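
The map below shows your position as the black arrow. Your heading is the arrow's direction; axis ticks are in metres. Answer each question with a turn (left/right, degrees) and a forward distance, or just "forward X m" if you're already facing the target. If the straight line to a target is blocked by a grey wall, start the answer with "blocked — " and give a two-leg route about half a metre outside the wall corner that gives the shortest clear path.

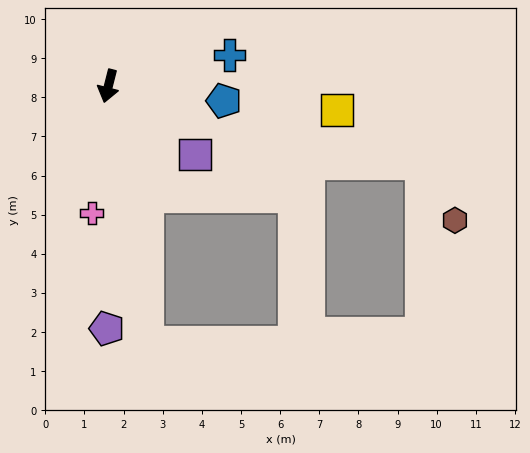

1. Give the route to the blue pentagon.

turn left 97°, forward 3.0 m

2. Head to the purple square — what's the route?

turn left 66°, forward 2.8 m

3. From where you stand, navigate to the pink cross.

turn left 7°, forward 3.3 m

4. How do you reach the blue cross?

turn left 119°, forward 3.2 m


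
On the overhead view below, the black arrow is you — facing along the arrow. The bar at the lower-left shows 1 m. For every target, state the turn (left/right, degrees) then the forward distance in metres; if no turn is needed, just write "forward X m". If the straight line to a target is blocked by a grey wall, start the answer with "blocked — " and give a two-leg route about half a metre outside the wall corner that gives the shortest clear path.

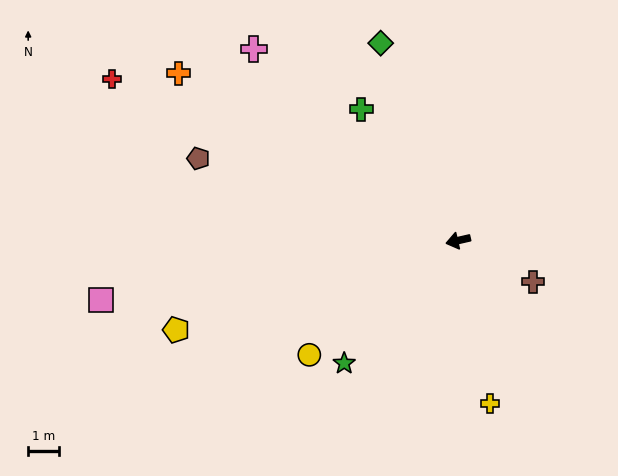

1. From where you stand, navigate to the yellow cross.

turn left 88°, forward 5.4 m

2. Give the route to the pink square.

turn right 4°, forward 11.7 m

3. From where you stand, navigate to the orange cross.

turn right 44°, forward 10.5 m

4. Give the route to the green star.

turn left 34°, forward 5.4 m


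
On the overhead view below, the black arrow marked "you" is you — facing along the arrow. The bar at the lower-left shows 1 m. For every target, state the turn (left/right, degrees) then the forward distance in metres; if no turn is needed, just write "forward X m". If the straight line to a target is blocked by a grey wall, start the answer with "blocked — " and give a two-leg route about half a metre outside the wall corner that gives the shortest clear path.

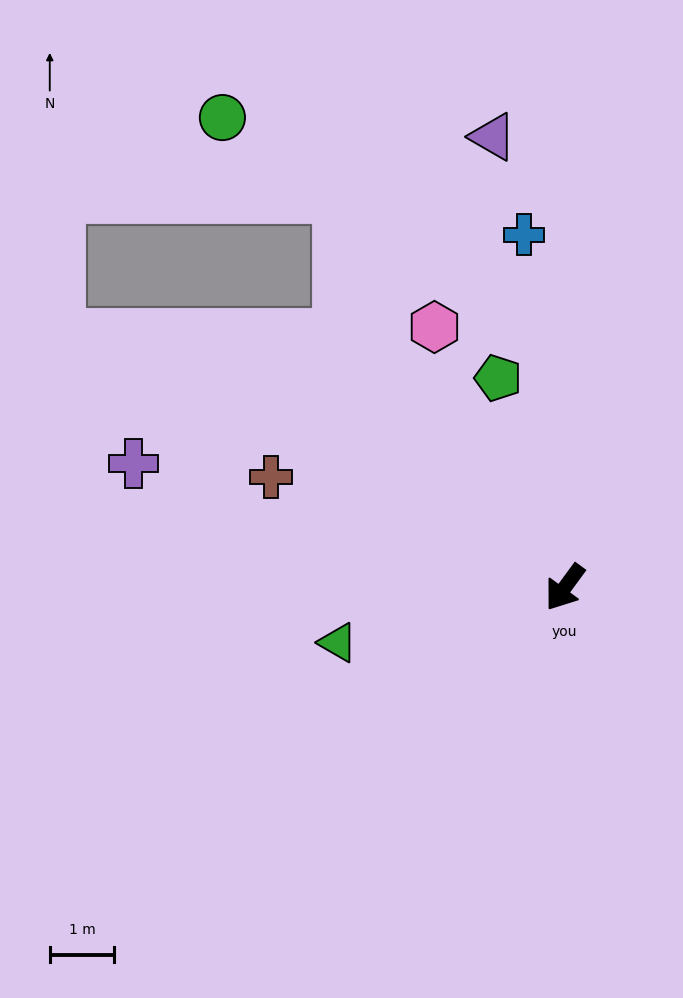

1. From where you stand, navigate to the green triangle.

turn right 40°, forward 3.6 m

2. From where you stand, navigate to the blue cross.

turn right 137°, forward 5.5 m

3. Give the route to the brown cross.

turn right 74°, forward 4.9 m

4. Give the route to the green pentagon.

turn right 126°, forward 3.4 m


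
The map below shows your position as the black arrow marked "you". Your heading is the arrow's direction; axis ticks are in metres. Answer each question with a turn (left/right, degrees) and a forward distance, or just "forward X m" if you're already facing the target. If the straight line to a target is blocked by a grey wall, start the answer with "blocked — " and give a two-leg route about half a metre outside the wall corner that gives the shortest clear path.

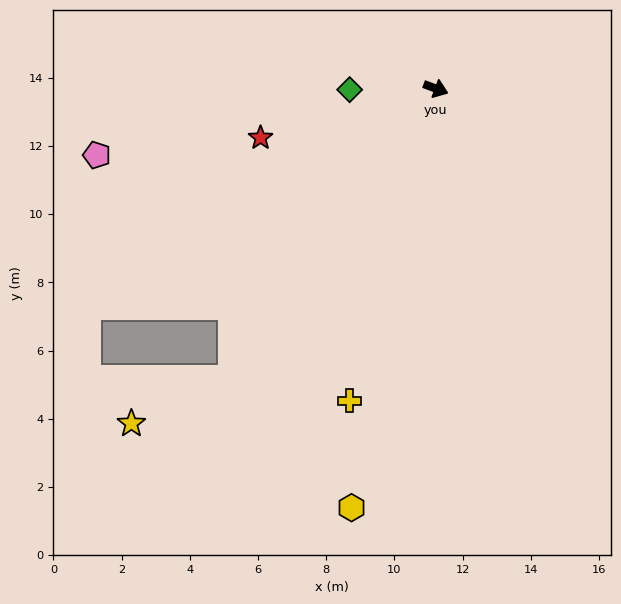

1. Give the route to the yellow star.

blocked — turn right 104°, forward 10.4 m, then turn right 32°, forward 3.2 m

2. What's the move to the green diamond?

turn right 159°, forward 2.5 m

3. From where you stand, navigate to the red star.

turn right 144°, forward 5.3 m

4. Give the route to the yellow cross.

turn right 85°, forward 9.5 m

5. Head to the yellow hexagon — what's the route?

turn right 81°, forward 12.5 m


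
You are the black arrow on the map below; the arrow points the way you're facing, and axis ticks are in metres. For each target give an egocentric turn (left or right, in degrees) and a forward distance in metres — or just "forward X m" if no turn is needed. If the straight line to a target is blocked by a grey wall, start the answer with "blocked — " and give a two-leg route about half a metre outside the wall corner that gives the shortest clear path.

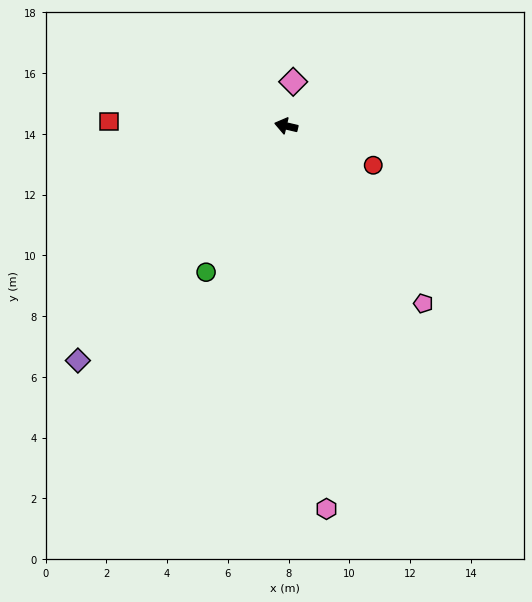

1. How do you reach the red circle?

turn left 169°, forward 3.1 m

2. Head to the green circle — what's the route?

turn left 75°, forward 5.5 m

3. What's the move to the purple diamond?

turn left 62°, forward 10.3 m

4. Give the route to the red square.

turn left 12°, forward 5.8 m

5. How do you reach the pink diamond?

turn right 86°, forward 1.5 m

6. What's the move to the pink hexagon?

turn left 109°, forward 12.7 m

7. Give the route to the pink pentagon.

turn left 141°, forward 7.4 m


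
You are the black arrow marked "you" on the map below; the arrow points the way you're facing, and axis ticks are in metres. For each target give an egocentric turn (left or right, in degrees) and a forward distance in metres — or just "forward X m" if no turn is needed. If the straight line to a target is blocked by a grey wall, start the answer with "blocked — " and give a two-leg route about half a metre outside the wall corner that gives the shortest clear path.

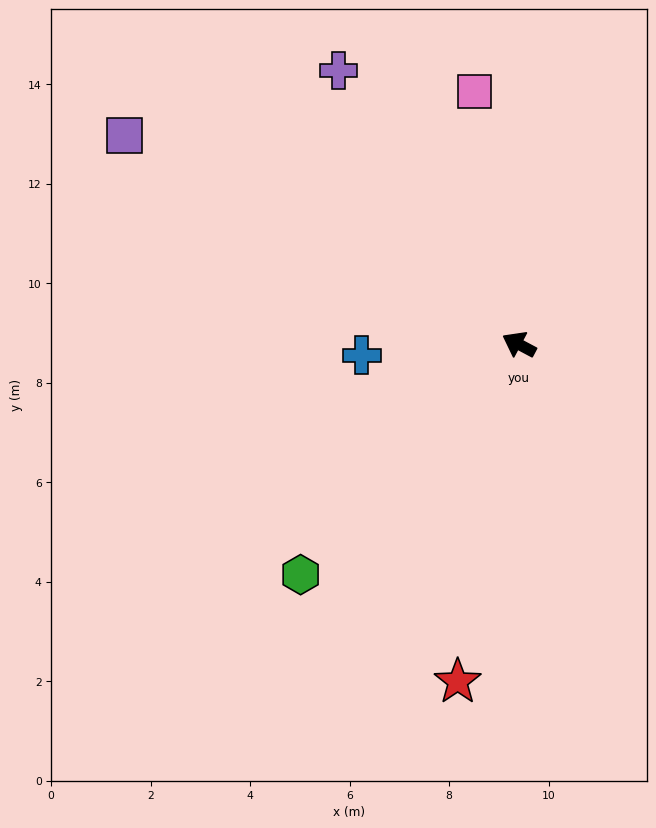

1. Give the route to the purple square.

forward 9.0 m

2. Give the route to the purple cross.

turn right 29°, forward 6.6 m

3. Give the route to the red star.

turn left 108°, forward 6.9 m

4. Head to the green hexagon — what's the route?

turn left 74°, forward 6.4 m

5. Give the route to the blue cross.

turn left 32°, forward 3.2 m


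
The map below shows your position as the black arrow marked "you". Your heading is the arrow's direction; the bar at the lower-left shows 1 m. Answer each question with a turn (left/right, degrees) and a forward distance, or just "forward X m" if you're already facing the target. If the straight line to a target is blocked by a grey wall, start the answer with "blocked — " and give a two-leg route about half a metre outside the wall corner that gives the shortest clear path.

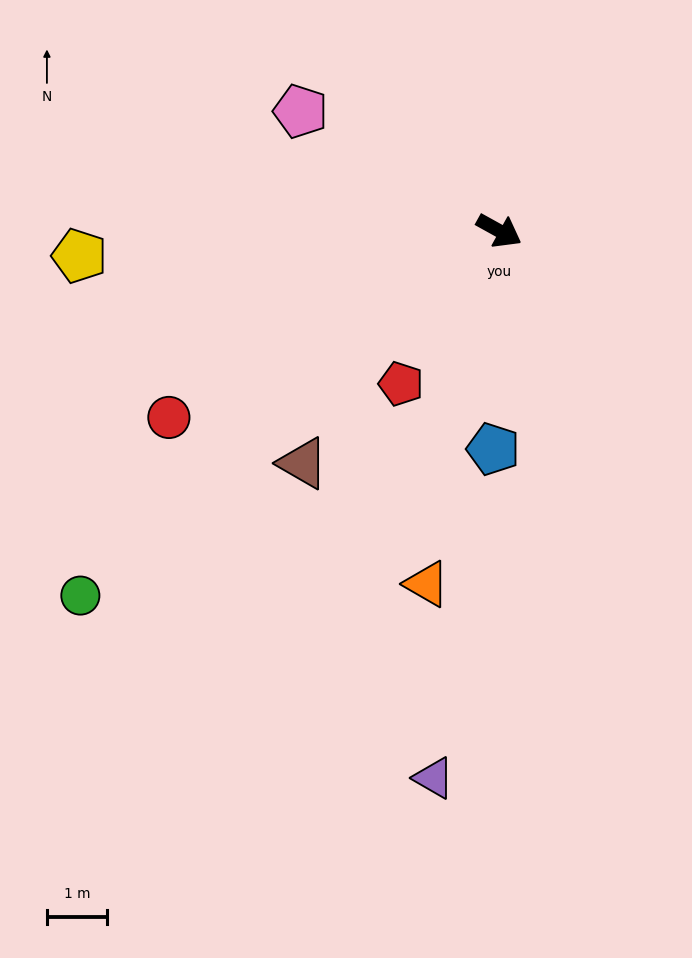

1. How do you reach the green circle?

turn right 110°, forward 9.3 m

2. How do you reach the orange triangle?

turn right 73°, forward 6.0 m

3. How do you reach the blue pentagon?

turn right 63°, forward 3.7 m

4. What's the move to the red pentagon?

turn right 94°, forward 3.0 m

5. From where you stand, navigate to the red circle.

turn right 122°, forward 6.3 m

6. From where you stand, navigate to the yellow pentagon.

turn right 148°, forward 7.0 m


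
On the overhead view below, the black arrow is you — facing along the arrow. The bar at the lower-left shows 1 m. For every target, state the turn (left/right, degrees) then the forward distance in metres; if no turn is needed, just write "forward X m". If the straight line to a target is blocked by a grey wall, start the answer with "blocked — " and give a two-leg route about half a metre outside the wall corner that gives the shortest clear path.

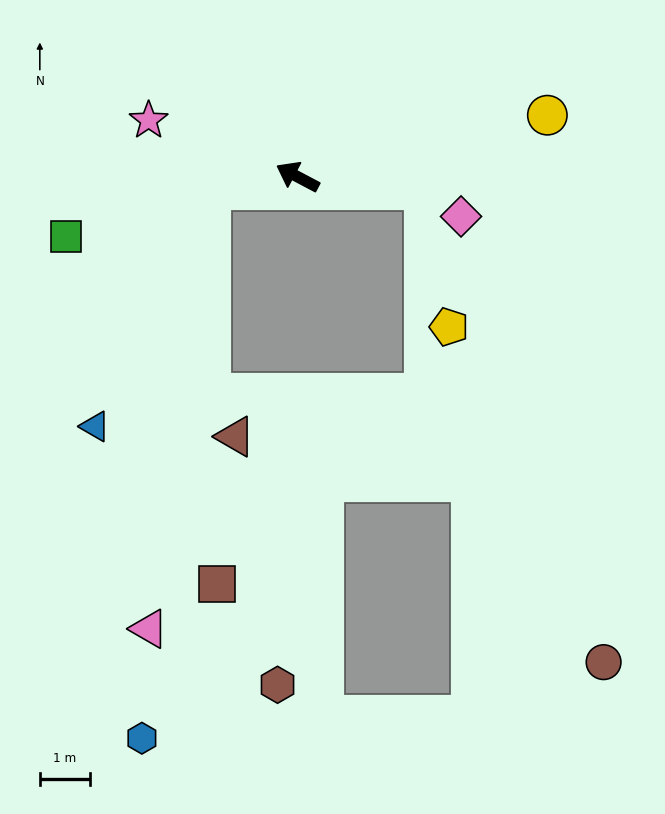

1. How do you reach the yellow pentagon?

blocked — turn right 157°, forward 2.6 m, then turn right 76°, forward 2.8 m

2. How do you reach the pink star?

turn left 7°, forward 3.2 m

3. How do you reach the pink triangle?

blocked — turn left 35°, forward 1.8 m, then turn left 75°, forward 8.8 m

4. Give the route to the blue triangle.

blocked — turn left 35°, forward 1.8 m, then turn left 57°, forward 5.2 m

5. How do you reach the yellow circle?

turn right 138°, forward 5.1 m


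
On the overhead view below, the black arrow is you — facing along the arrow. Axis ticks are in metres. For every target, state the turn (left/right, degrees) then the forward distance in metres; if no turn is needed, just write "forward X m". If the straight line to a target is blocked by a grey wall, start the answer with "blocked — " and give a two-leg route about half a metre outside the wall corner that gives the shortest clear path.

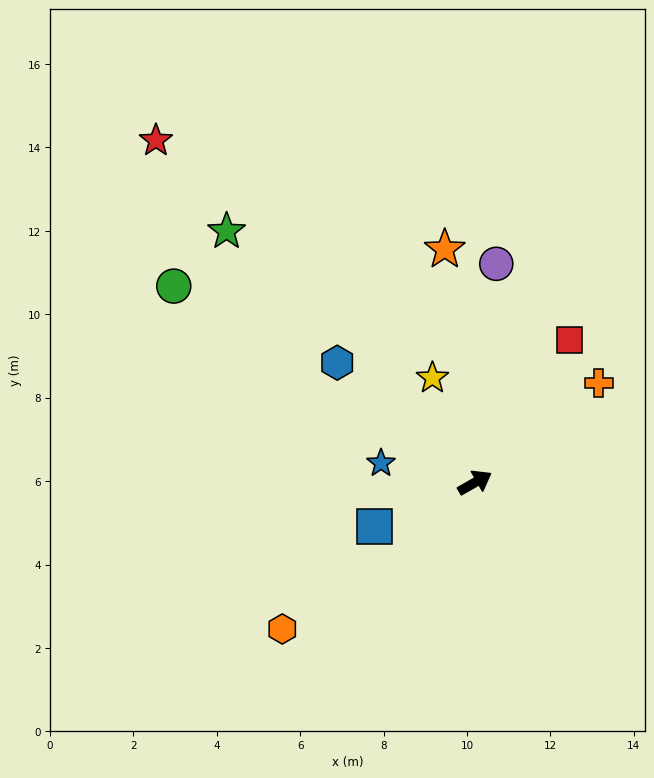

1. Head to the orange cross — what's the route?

turn left 9°, forward 3.8 m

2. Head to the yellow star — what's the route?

turn left 82°, forward 2.7 m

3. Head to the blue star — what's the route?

turn left 139°, forward 2.3 m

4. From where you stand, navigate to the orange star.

turn left 68°, forward 5.6 m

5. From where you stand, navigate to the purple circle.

turn left 55°, forward 5.3 m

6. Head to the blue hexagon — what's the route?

turn left 109°, forward 4.4 m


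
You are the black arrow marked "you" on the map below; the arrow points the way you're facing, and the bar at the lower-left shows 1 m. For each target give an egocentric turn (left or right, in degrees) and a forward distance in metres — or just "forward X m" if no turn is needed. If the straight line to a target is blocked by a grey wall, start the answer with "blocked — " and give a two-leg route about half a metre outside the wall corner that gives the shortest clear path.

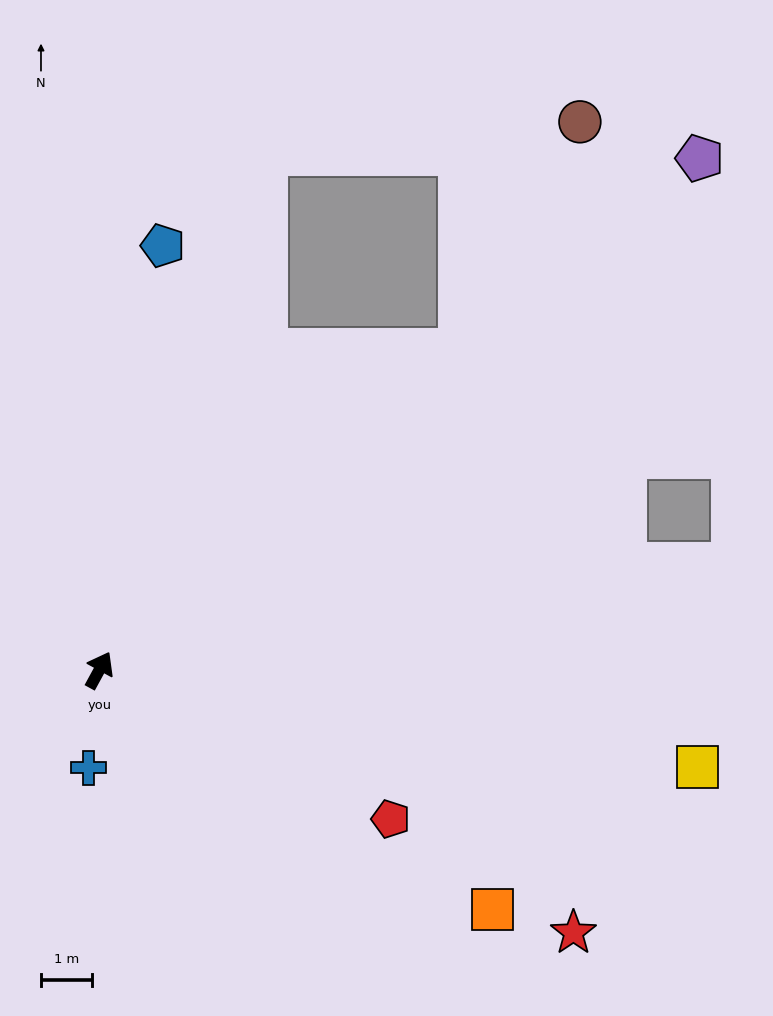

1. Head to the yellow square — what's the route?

turn right 71°, forward 11.9 m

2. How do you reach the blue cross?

turn right 158°, forward 1.9 m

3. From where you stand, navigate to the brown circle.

blocked — turn right 20°, forward 9.5 m, then turn left 21°, forward 5.1 m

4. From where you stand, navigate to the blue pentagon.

turn left 20°, forward 8.4 m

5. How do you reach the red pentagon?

turn right 89°, forward 6.4 m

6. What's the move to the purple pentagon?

turn right 21°, forward 15.5 m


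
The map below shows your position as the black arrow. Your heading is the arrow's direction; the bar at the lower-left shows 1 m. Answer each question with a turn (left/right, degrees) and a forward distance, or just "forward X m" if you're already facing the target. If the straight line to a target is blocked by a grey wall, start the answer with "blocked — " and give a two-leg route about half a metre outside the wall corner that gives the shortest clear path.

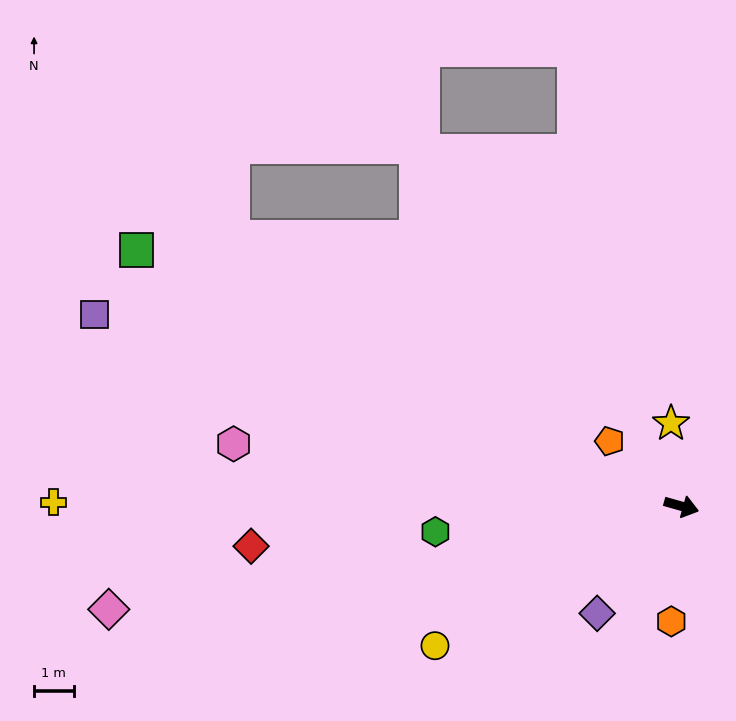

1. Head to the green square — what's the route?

turn left 171°, forward 15.2 m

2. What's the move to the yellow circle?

turn right 135°, forward 7.1 m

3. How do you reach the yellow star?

turn left 113°, forward 2.1 m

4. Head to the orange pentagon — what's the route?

turn left 154°, forward 2.4 m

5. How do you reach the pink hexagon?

turn right 172°, forward 11.4 m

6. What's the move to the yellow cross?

turn right 165°, forward 15.8 m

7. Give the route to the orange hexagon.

turn right 79°, forward 2.9 m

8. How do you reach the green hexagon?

turn right 158°, forward 6.2 m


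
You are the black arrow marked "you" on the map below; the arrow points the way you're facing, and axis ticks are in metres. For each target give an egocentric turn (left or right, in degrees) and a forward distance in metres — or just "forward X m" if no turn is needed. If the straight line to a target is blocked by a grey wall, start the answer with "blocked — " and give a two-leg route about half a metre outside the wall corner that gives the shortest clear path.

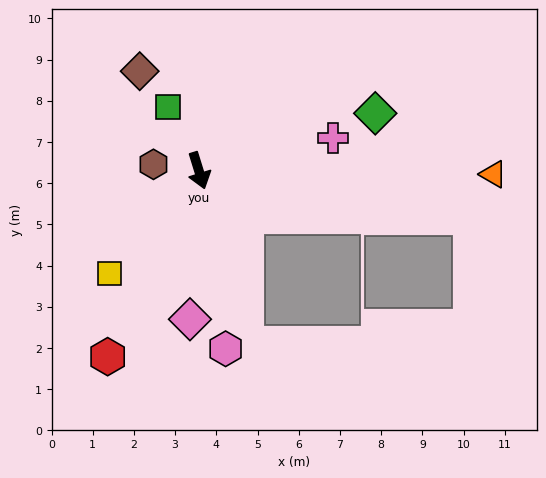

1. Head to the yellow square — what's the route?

turn right 58°, forward 3.3 m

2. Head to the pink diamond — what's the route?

turn right 21°, forward 3.6 m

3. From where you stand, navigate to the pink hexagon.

turn right 9°, forward 4.4 m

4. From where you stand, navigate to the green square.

turn right 171°, forward 1.7 m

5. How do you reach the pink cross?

turn left 87°, forward 3.4 m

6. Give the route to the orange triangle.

turn left 72°, forward 7.1 m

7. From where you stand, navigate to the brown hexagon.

turn right 115°, forward 1.1 m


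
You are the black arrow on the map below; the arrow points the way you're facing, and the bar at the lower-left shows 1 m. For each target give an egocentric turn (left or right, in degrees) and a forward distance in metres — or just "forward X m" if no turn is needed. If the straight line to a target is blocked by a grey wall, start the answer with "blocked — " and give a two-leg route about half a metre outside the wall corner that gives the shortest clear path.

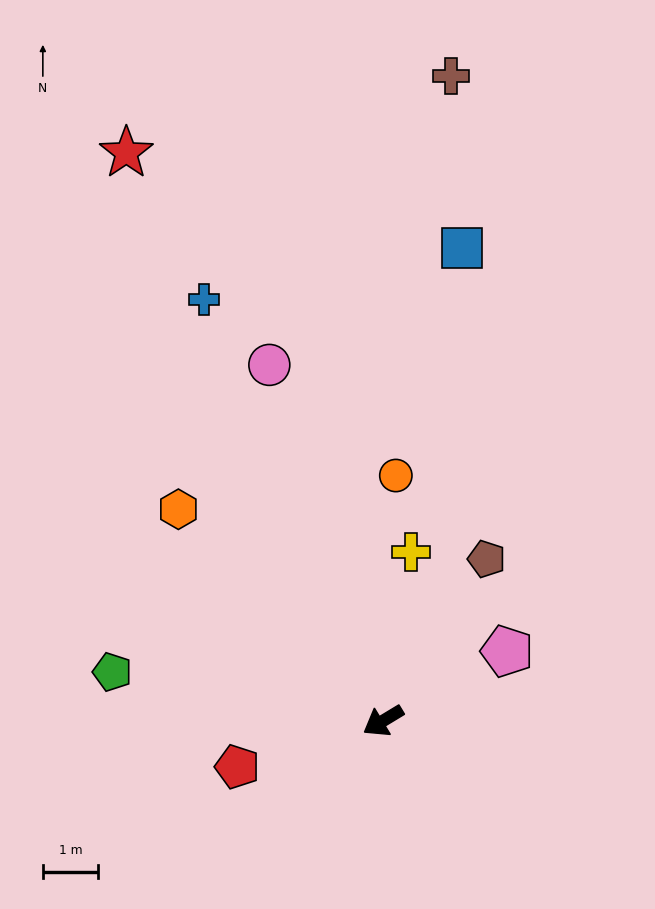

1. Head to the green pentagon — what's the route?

turn right 41°, forward 5.0 m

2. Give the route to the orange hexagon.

turn right 77°, forward 5.3 m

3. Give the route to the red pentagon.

turn right 14°, forward 2.8 m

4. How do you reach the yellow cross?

turn right 131°, forward 3.1 m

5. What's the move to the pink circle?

turn right 103°, forward 6.8 m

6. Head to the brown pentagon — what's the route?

turn right 154°, forward 3.5 m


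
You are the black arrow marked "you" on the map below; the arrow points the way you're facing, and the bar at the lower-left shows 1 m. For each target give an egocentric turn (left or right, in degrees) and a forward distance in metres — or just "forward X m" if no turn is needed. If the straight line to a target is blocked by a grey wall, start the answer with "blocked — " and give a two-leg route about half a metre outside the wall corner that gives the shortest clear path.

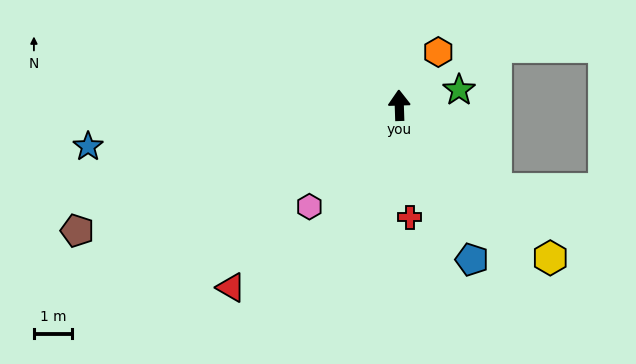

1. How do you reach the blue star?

turn left 96°, forward 8.2 m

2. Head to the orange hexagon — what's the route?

turn right 38°, forward 1.7 m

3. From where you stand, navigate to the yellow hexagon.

turn right 137°, forward 5.6 m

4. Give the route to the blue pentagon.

turn right 157°, forward 4.5 m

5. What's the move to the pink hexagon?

turn left 137°, forward 3.6 m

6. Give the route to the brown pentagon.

turn left 109°, forward 9.1 m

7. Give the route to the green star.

turn right 77°, forward 1.6 m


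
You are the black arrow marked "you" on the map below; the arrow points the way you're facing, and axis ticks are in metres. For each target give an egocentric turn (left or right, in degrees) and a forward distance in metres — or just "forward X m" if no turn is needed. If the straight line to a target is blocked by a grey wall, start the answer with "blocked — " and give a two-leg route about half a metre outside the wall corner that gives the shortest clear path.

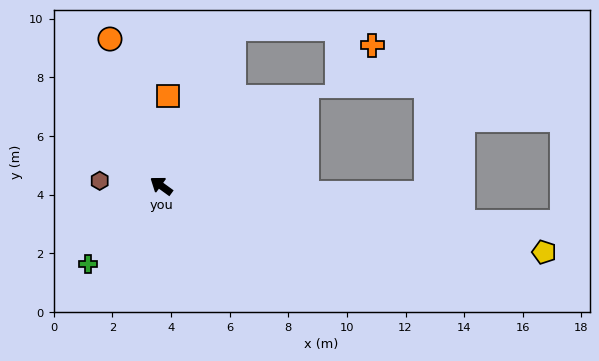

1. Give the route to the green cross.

turn left 83°, forward 3.7 m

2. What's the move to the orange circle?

turn right 35°, forward 5.3 m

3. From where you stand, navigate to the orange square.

turn right 58°, forward 3.1 m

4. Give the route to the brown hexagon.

turn left 31°, forward 2.1 m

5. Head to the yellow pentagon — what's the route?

turn right 154°, forward 13.3 m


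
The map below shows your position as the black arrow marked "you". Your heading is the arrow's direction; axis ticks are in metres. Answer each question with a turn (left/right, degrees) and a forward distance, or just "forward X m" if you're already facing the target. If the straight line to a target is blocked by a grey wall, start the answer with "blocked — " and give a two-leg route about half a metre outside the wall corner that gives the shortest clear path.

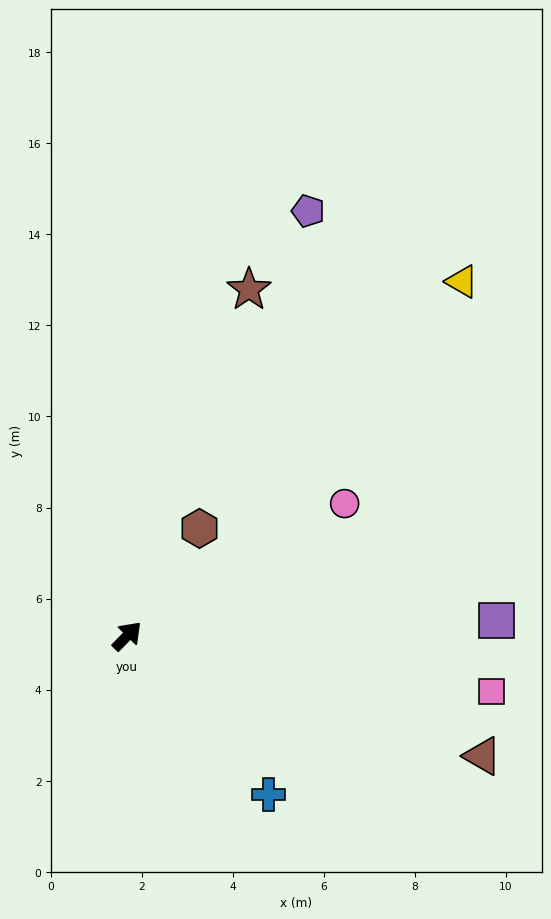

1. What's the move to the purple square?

turn right 43°, forward 8.1 m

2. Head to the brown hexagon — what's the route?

turn left 10°, forward 2.8 m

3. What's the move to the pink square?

turn right 54°, forward 8.1 m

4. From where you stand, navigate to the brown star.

turn left 25°, forward 8.1 m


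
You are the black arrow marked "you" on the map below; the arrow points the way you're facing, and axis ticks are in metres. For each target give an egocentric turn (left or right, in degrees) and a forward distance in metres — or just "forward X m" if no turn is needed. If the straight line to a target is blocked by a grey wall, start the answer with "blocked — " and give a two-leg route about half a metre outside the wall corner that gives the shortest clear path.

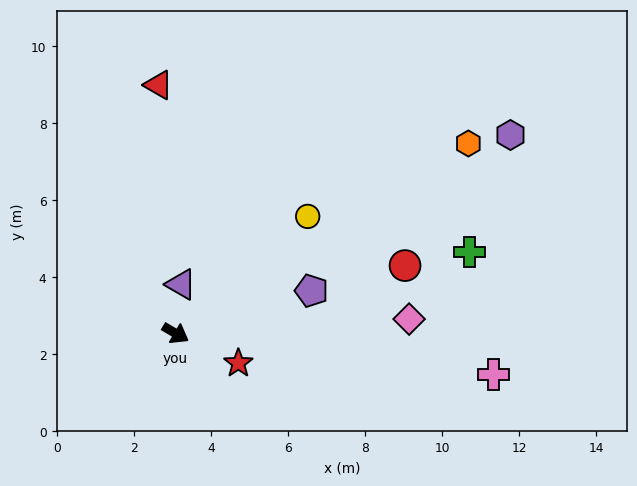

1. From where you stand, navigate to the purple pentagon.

turn left 48°, forward 3.7 m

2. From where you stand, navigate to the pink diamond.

turn left 34°, forward 6.1 m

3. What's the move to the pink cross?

turn left 23°, forward 8.3 m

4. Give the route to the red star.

turn left 5°, forward 1.8 m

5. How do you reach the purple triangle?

turn left 114°, forward 1.3 m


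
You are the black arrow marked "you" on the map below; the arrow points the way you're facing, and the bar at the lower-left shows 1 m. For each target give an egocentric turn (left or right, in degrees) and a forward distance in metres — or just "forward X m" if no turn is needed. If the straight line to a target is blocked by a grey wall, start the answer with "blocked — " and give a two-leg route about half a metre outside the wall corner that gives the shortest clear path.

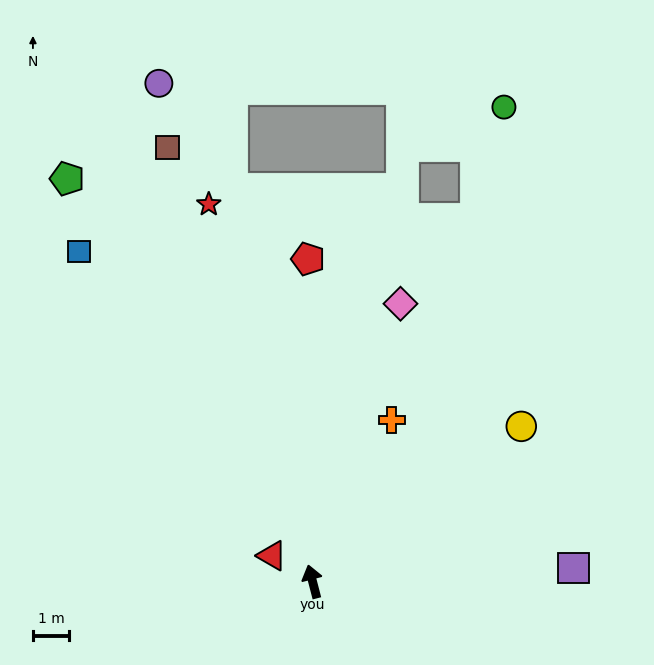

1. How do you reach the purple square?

turn right 102°, forward 7.2 m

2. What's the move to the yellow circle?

turn right 68°, forward 7.2 m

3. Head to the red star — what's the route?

forward 10.8 m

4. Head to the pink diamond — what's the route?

turn right 32°, forward 8.0 m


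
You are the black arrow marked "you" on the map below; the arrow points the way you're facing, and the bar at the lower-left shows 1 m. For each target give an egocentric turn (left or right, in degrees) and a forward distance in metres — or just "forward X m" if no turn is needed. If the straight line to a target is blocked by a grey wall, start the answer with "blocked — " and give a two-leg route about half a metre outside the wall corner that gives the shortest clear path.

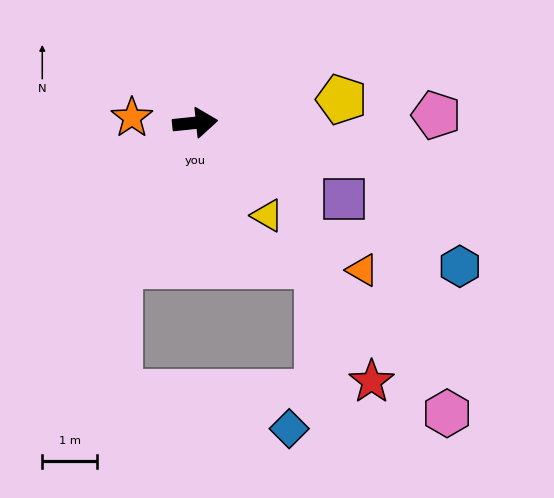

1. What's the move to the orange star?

turn left 169°, forward 1.2 m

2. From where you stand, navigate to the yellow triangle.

turn right 58°, forward 2.1 m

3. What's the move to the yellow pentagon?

turn left 3°, forward 2.7 m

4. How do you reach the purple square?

turn right 33°, forward 3.0 m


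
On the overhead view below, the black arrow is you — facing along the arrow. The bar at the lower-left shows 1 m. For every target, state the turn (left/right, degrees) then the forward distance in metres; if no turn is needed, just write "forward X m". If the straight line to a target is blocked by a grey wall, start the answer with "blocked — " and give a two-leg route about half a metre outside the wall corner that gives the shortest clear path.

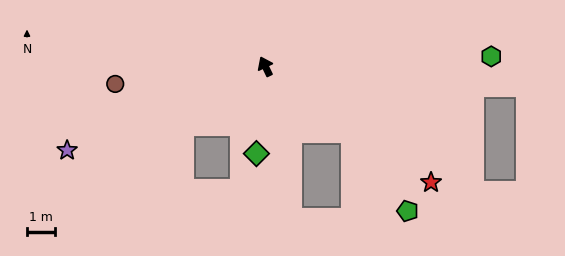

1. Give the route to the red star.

turn right 151°, forward 7.1 m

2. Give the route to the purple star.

turn left 87°, forward 7.6 m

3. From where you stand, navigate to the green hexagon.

turn right 113°, forward 7.9 m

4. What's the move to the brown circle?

turn left 71°, forward 5.3 m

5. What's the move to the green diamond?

turn left 149°, forward 3.1 m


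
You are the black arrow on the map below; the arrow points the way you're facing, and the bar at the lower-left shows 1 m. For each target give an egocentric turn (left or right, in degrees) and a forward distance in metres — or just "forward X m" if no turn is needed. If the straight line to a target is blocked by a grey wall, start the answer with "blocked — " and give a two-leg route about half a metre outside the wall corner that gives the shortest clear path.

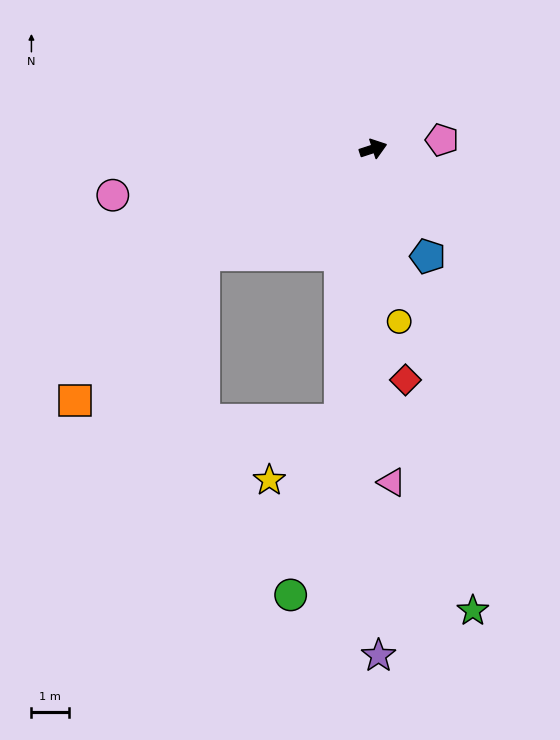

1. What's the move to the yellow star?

blocked — turn right 115°, forward 7.3 m, then turn right 42°, forward 2.5 m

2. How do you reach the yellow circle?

turn right 100°, forward 4.7 m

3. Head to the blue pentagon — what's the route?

turn right 81°, forward 3.2 m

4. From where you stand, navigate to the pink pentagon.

turn right 11°, forward 1.9 m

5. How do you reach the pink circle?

turn left 172°, forward 7.1 m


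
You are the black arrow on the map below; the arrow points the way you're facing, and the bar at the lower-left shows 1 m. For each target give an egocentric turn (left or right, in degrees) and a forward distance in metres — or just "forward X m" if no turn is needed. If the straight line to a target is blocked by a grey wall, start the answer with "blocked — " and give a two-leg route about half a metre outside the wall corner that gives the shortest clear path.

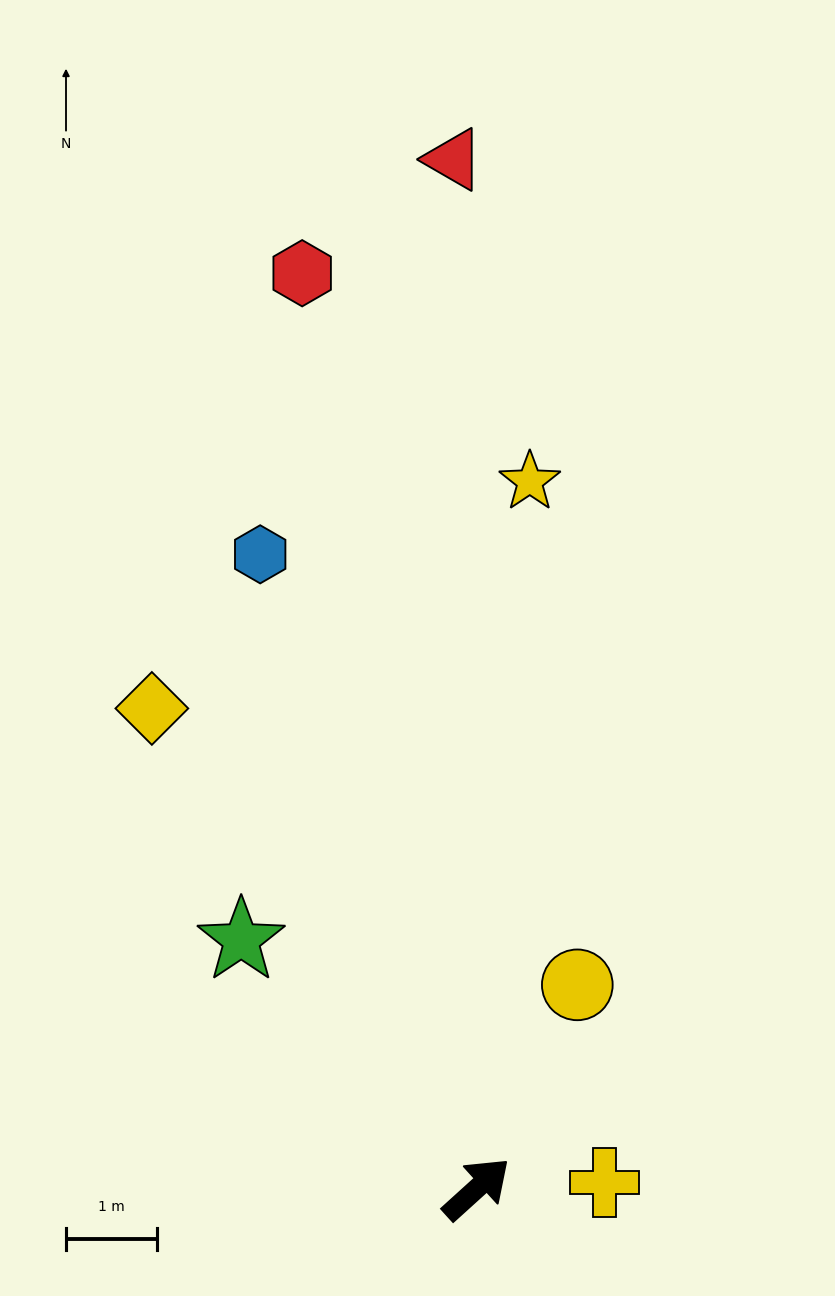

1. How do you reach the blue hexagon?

turn left 67°, forward 7.3 m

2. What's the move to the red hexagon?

turn left 59°, forward 10.2 m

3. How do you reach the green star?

turn left 91°, forward 3.7 m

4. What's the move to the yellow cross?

turn right 39°, forward 1.4 m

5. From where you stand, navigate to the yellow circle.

turn left 22°, forward 2.5 m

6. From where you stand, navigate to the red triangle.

turn left 49°, forward 11.3 m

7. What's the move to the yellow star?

turn left 44°, forward 7.8 m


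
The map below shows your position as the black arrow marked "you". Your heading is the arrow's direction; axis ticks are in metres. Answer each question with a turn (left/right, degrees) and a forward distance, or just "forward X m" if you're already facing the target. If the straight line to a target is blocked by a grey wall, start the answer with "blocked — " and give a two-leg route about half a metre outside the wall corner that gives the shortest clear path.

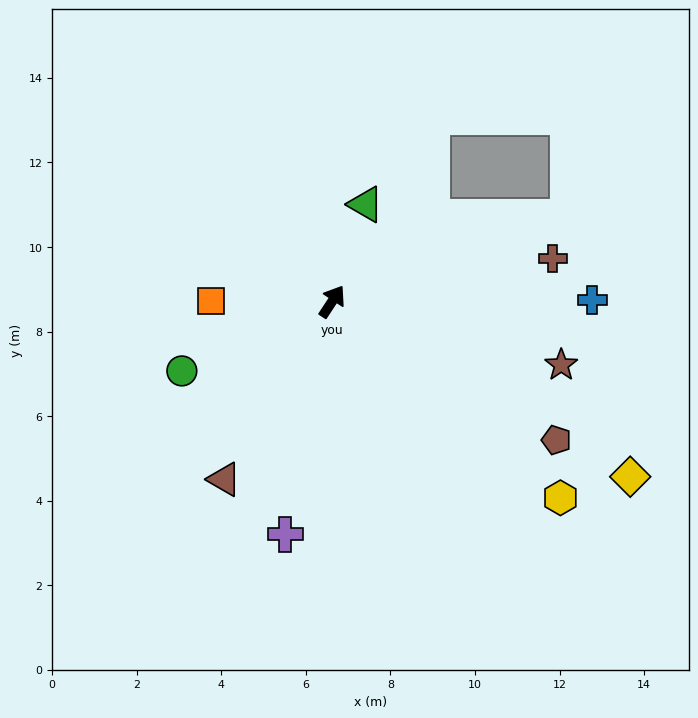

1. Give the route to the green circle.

turn left 148°, forward 3.9 m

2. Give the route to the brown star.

turn right 72°, forward 5.6 m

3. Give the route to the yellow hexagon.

turn right 97°, forward 7.1 m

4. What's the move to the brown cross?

turn right 46°, forward 5.3 m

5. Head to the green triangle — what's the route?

turn left 14°, forward 2.4 m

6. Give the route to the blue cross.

turn right 56°, forward 6.1 m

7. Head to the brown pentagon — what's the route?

turn right 88°, forward 6.2 m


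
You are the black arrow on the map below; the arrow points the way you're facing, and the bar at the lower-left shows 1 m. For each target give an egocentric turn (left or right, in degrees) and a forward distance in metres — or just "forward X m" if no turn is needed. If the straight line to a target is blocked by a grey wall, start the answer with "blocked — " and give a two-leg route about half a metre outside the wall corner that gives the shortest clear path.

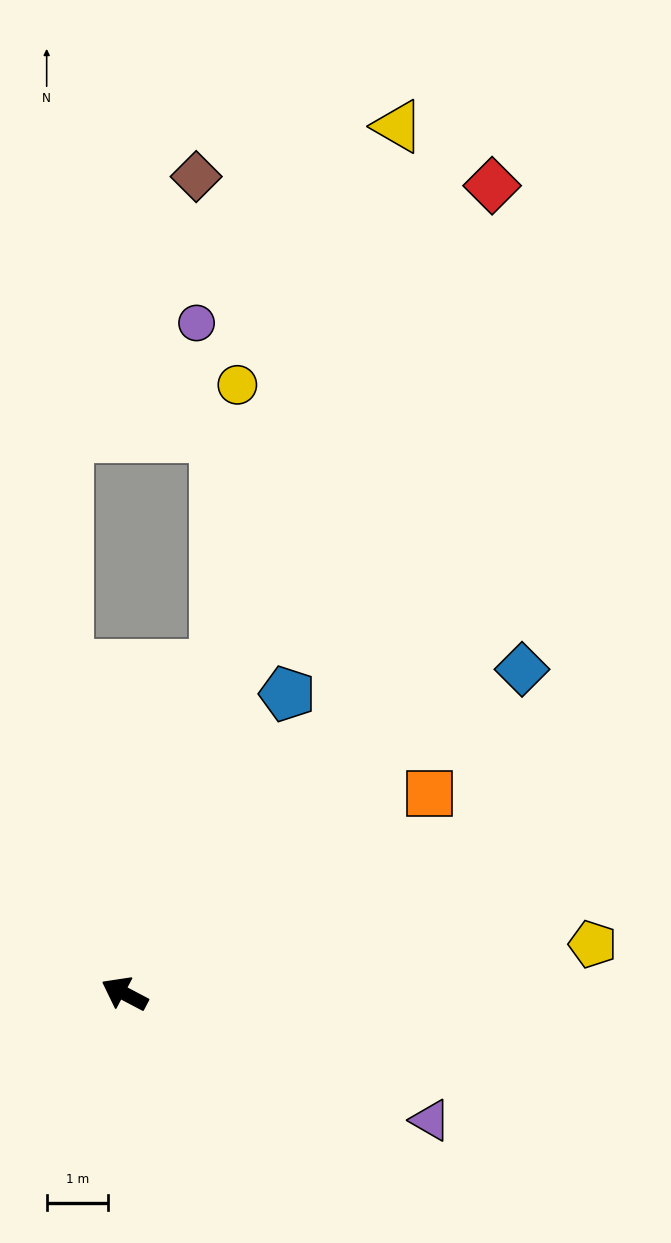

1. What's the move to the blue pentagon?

turn right 91°, forward 5.5 m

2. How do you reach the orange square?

turn right 119°, forward 5.9 m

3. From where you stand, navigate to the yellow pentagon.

turn right 146°, forward 7.6 m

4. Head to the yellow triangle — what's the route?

turn right 80°, forward 14.7 m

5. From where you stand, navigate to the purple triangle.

turn right 175°, forward 5.4 m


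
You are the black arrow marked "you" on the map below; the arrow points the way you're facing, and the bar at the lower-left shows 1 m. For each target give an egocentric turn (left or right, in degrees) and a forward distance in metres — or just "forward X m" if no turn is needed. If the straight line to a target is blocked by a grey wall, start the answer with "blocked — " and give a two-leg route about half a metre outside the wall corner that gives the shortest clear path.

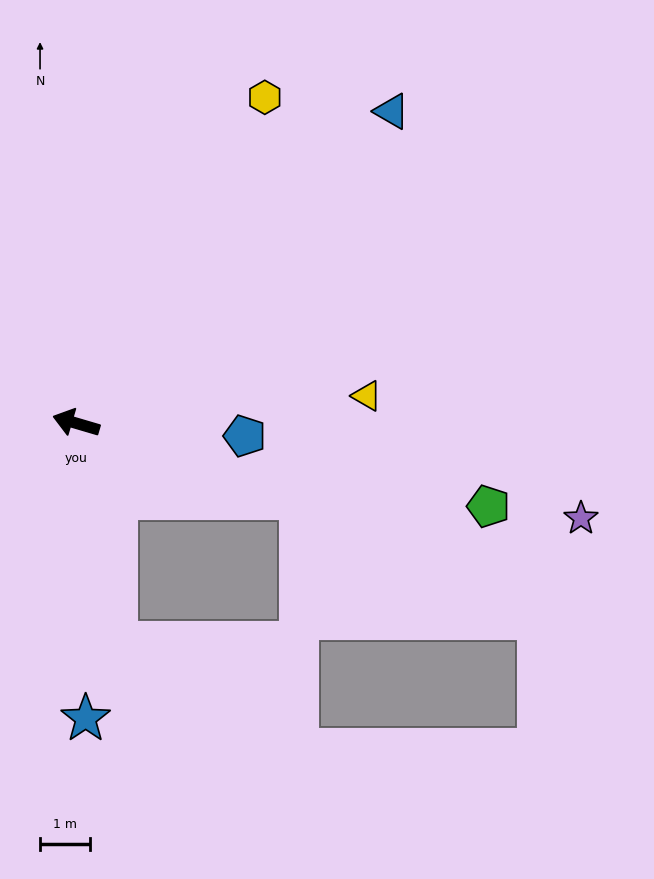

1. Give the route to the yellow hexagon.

turn right 104°, forward 7.5 m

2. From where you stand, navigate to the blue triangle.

turn right 119°, forward 8.9 m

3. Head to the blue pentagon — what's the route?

turn right 168°, forward 3.4 m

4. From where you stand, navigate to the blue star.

turn left 108°, forward 5.9 m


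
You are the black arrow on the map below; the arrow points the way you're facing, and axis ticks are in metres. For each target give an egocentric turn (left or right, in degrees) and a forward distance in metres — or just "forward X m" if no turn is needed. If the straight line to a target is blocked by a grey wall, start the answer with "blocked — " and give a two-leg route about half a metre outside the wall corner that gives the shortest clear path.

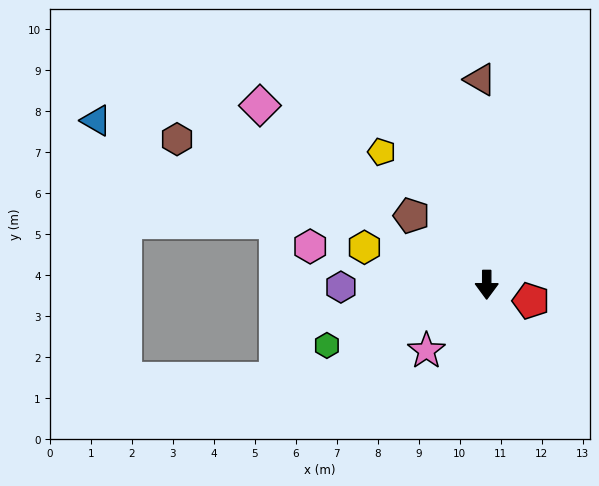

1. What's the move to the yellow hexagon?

turn right 107°, forward 3.1 m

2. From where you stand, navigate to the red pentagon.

turn left 70°, forward 1.1 m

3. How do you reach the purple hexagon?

turn right 89°, forward 3.6 m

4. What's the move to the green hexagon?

turn right 69°, forward 4.2 m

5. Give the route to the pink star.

turn right 42°, forward 2.2 m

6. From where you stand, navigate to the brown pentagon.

turn right 132°, forward 2.5 m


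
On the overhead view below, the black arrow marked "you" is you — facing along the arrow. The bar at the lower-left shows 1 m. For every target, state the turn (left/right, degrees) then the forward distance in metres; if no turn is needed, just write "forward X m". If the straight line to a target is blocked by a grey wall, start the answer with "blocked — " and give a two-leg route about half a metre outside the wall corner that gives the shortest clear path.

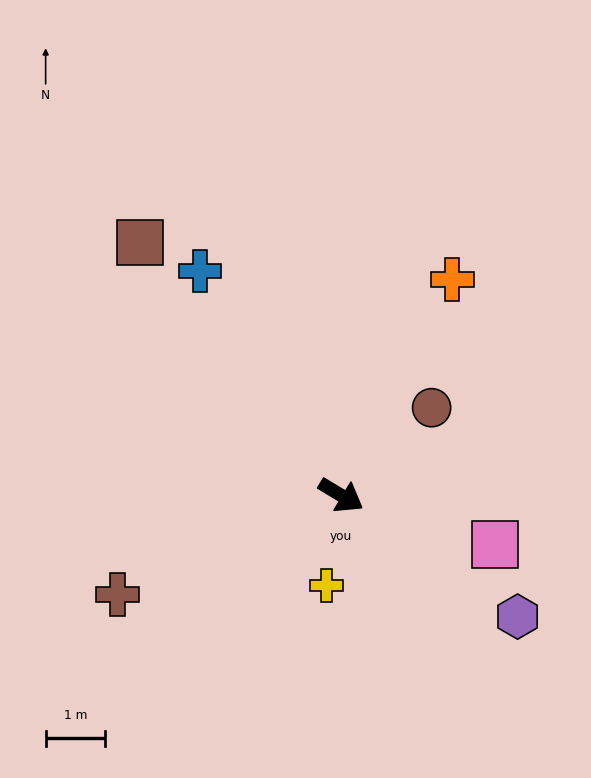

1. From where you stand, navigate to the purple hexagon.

turn right 3°, forward 3.6 m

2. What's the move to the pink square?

turn left 13°, forward 2.7 m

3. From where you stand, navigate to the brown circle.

turn left 75°, forward 2.1 m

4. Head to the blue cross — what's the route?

turn left 153°, forward 4.4 m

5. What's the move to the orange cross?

turn left 94°, forward 4.1 m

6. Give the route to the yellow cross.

turn right 68°, forward 1.5 m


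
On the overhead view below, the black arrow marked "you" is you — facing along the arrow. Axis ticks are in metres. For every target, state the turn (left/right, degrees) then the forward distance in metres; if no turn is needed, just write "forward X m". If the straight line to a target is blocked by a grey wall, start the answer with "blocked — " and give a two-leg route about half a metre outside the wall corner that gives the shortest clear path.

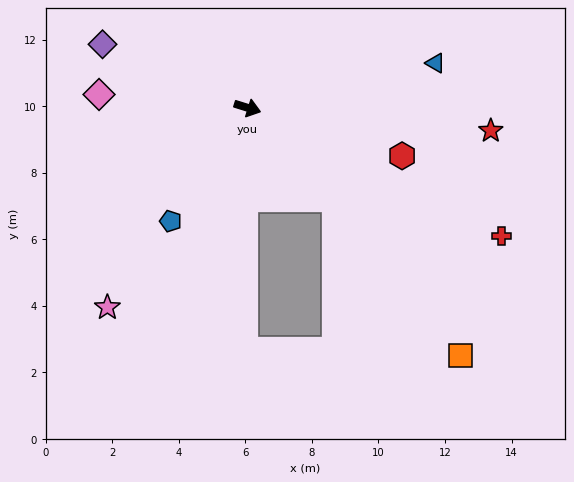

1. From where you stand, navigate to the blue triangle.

turn left 31°, forward 5.8 m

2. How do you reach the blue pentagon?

turn right 107°, forward 4.1 m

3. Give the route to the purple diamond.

turn left 174°, forward 4.8 m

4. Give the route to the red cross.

turn right 9°, forward 8.6 m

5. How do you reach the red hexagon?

forward 4.9 m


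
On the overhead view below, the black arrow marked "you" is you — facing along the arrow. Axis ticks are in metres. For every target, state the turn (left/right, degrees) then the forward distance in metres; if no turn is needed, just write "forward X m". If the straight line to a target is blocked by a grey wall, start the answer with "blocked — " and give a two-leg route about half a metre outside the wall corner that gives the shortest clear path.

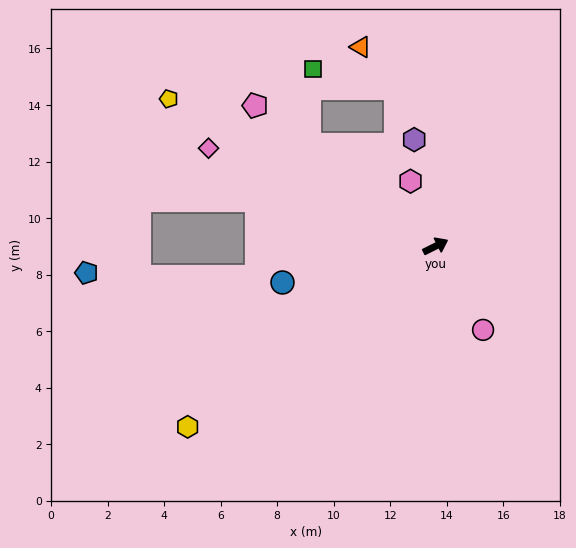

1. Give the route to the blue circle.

turn left 167°, forward 5.6 m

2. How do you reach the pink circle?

turn right 87°, forward 3.4 m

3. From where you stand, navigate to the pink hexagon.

turn left 85°, forward 2.5 m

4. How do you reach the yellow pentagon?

turn left 125°, forward 10.8 m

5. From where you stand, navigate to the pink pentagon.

turn left 116°, forward 8.1 m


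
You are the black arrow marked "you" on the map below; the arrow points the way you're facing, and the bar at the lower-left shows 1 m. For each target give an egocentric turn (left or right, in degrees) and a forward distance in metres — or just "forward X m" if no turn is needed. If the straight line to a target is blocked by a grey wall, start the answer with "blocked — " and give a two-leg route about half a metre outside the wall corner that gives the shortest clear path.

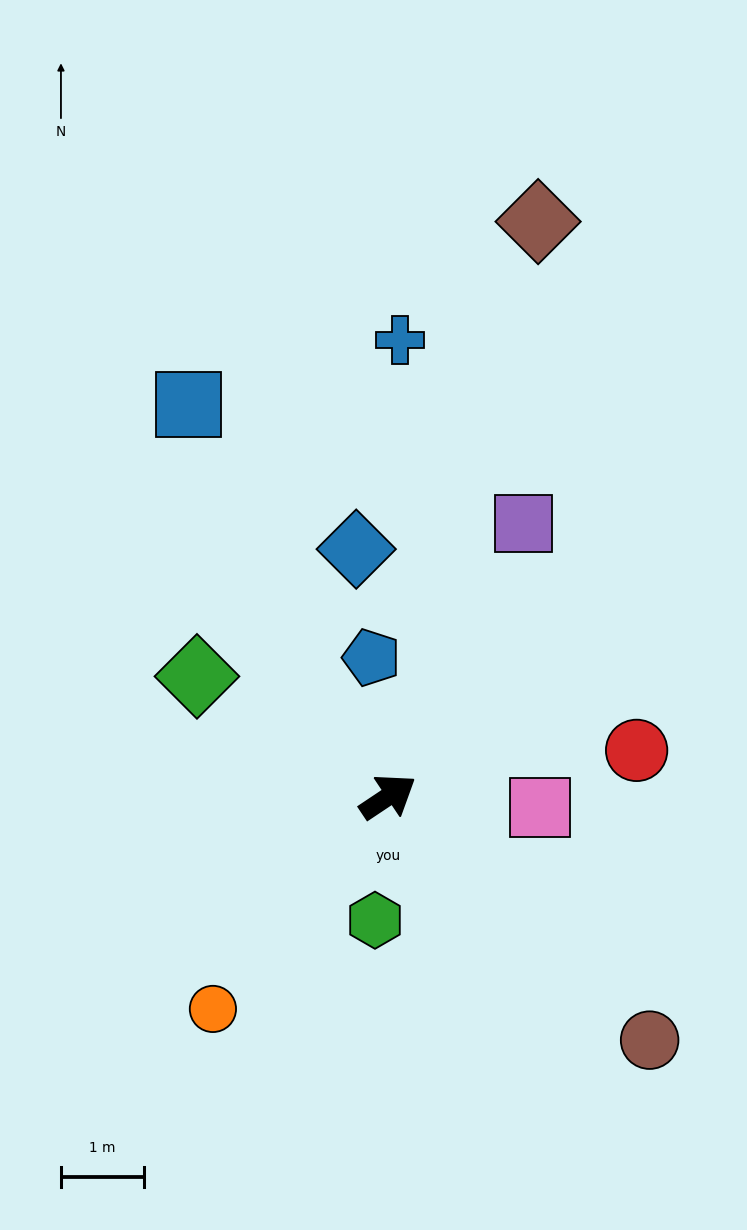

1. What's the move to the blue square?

turn left 83°, forward 5.3 m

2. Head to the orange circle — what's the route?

turn right 163°, forward 3.3 m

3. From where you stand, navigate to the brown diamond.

turn left 42°, forward 7.1 m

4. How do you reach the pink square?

turn right 38°, forward 1.8 m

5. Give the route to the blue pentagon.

turn left 63°, forward 1.7 m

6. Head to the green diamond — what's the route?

turn left 114°, forward 2.7 m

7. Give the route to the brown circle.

turn right 77°, forward 4.3 m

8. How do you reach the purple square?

turn left 30°, forward 3.7 m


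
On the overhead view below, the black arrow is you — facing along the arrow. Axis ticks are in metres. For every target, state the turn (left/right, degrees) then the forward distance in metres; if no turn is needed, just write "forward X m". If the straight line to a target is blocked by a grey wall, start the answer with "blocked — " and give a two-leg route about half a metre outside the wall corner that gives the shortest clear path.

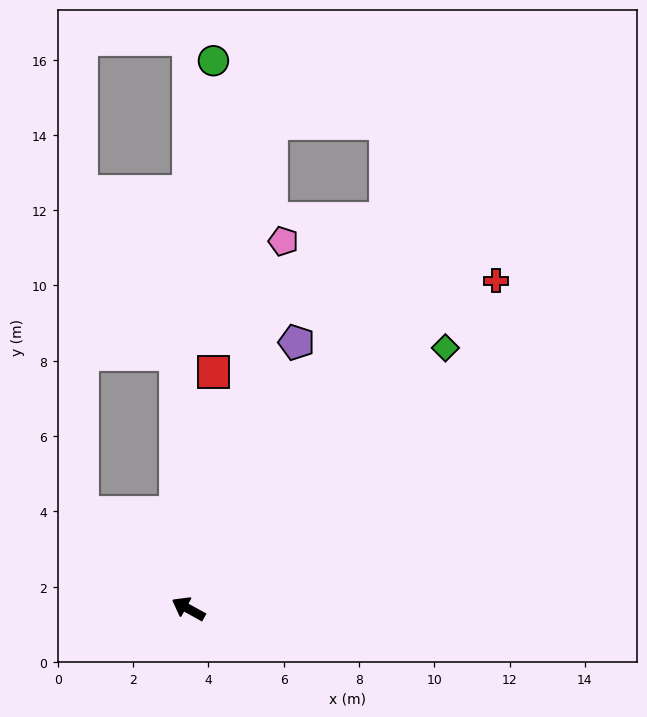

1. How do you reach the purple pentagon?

turn right 83°, forward 7.6 m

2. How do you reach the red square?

turn right 67°, forward 6.3 m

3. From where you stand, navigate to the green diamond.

turn right 106°, forward 9.7 m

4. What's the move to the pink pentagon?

turn right 75°, forward 10.1 m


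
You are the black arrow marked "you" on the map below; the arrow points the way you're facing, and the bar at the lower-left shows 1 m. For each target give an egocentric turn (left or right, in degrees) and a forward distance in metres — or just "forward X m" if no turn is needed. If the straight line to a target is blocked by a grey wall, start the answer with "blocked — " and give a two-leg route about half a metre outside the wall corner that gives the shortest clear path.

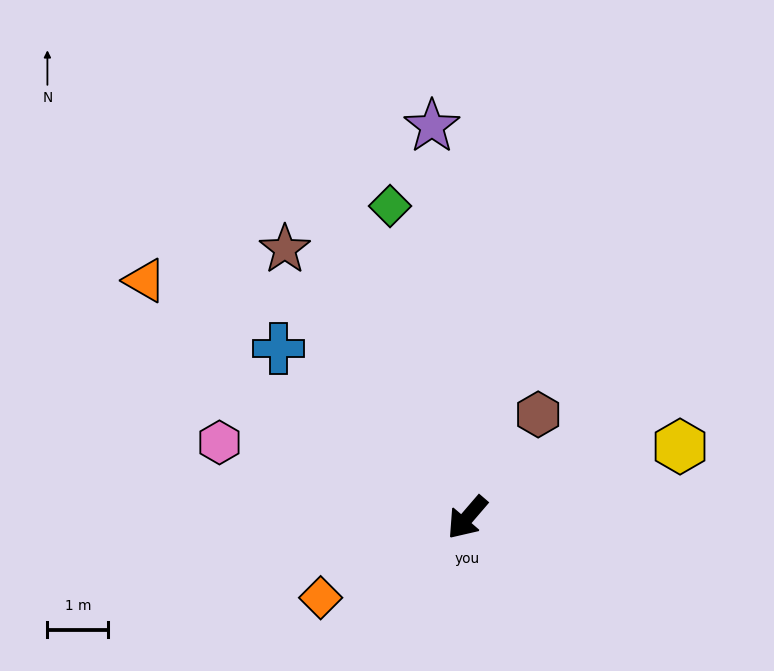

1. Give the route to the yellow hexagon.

turn left 149°, forward 3.7 m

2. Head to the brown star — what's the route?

turn right 105°, forward 5.3 m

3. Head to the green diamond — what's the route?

turn right 125°, forward 5.3 m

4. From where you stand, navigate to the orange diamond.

turn right 21°, forward 2.7 m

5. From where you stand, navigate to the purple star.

turn right 134°, forward 6.5 m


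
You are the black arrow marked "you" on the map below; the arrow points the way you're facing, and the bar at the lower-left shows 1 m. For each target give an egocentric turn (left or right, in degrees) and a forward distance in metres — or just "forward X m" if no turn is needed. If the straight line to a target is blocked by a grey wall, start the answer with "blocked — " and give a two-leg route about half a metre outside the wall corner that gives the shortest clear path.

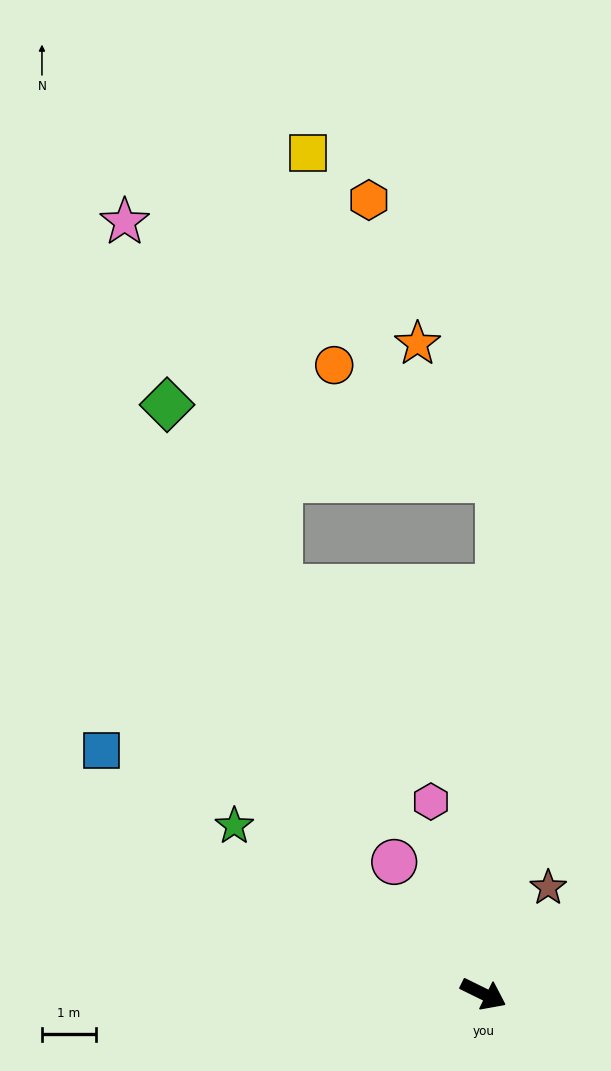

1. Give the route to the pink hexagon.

turn left 131°, forward 3.7 m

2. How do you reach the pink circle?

turn left 150°, forward 3.0 m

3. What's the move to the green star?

turn left 172°, forward 5.6 m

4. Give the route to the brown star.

turn left 85°, forward 2.3 m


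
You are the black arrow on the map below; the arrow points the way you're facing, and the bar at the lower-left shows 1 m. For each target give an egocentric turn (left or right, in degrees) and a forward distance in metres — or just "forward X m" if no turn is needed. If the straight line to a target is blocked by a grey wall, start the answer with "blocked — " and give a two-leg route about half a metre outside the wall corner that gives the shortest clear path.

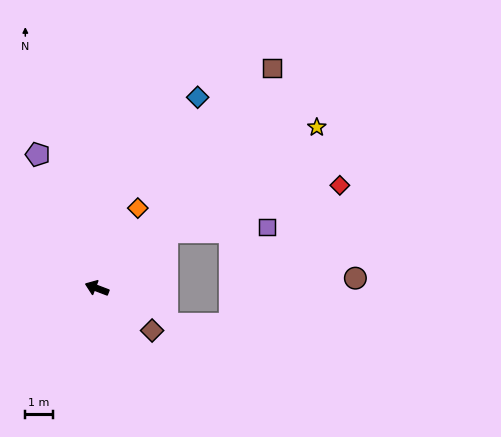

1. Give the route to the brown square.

turn right 108°, forward 10.3 m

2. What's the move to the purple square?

blocked — turn right 120°, forward 3.3 m, then turn right 36°, forward 3.7 m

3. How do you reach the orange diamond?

turn right 96°, forward 3.3 m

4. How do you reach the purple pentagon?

turn right 45°, forward 5.4 m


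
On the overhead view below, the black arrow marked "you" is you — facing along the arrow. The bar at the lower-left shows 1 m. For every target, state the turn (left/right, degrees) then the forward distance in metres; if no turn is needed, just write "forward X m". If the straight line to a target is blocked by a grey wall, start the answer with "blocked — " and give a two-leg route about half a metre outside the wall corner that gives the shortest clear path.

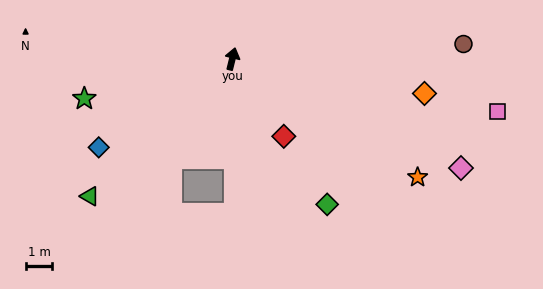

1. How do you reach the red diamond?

turn right 133°, forward 3.5 m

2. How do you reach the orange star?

turn right 109°, forward 8.2 m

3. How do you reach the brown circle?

turn right 72°, forward 8.7 m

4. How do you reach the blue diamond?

turn left 137°, forward 6.0 m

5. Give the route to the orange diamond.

turn right 86°, forward 7.3 m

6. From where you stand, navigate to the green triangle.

turn left 148°, forward 7.4 m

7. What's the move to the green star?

turn left 119°, forward 5.7 m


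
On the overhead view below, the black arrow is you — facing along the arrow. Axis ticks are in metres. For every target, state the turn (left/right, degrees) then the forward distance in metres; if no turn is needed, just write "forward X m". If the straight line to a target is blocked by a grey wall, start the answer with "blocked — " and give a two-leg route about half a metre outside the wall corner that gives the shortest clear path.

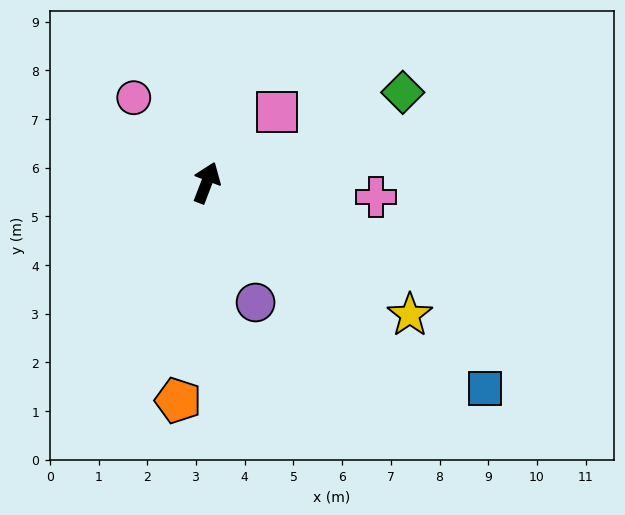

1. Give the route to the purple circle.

turn right 137°, forward 2.7 m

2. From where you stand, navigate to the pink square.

turn right 24°, forward 2.0 m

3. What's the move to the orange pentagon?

turn right 166°, forward 4.5 m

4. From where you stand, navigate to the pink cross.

turn right 74°, forward 3.5 m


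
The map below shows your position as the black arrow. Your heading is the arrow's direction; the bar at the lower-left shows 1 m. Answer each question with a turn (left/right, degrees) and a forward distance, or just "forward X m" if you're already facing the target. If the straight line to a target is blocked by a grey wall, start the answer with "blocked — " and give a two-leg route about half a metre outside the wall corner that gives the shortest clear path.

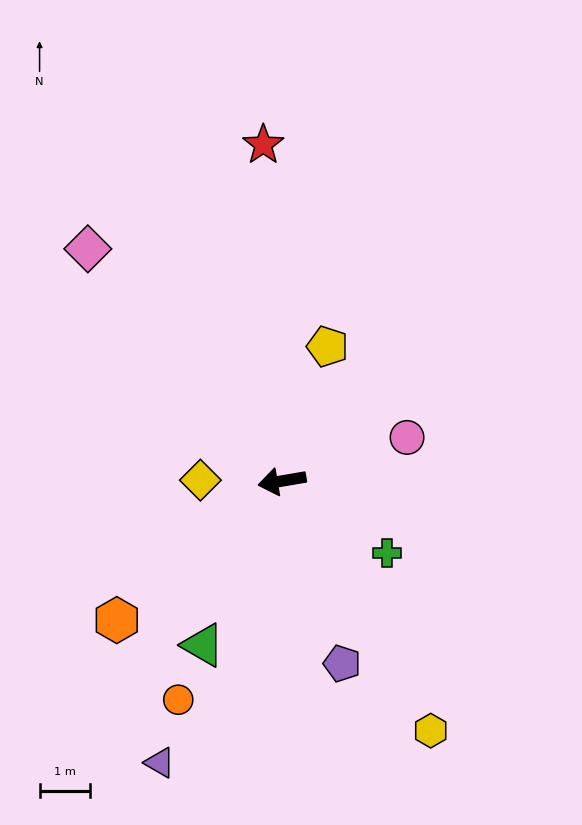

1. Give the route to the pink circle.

turn right 170°, forward 2.6 m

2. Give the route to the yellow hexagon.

turn left 111°, forward 5.7 m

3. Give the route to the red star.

turn right 96°, forward 6.6 m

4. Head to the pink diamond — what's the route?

turn right 60°, forward 6.0 m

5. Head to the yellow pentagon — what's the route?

turn right 118°, forward 2.8 m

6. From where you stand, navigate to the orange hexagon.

turn left 30°, forward 4.2 m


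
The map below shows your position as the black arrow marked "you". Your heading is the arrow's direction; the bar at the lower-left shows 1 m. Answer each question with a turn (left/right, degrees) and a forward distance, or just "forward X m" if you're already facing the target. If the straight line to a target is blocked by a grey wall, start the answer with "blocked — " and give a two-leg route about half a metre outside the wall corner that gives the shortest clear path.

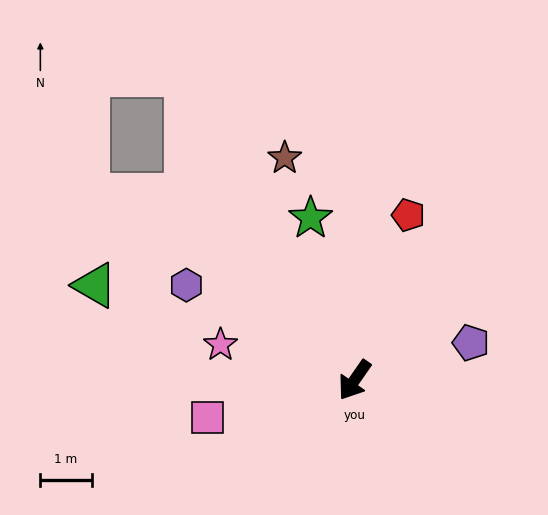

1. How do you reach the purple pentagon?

turn left 143°, forward 2.4 m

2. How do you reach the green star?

turn right 130°, forward 3.3 m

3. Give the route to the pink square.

turn right 41°, forward 3.0 m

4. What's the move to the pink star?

turn right 70°, forward 2.7 m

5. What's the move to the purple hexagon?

turn right 85°, forward 3.8 m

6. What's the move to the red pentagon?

turn right 163°, forward 3.4 m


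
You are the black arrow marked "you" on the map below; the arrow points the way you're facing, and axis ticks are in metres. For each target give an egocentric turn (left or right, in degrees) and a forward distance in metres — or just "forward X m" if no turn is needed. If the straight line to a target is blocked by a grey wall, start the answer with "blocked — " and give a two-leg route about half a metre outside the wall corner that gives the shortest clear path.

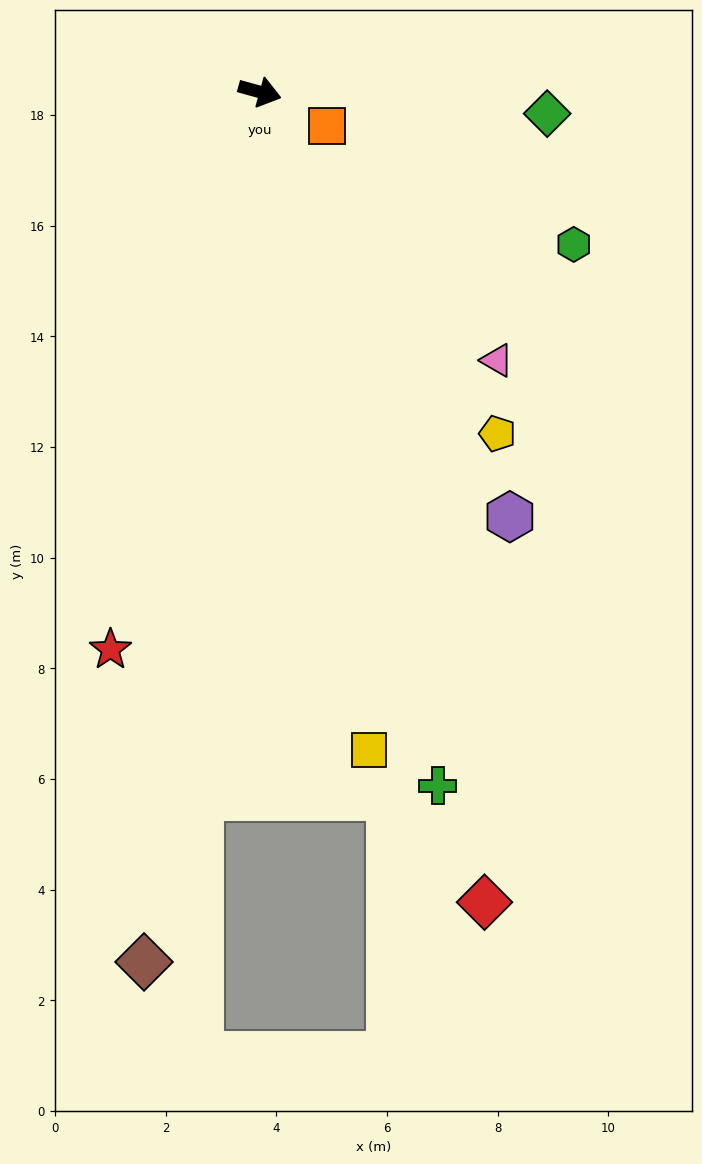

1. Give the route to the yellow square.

turn right 65°, forward 12.1 m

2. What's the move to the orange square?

turn right 11°, forward 1.4 m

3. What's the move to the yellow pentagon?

turn right 40°, forward 7.5 m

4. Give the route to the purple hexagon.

turn right 44°, forward 8.9 m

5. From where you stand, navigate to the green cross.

turn right 60°, forward 12.9 m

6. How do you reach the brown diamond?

turn right 82°, forward 15.9 m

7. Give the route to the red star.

turn right 89°, forward 10.4 m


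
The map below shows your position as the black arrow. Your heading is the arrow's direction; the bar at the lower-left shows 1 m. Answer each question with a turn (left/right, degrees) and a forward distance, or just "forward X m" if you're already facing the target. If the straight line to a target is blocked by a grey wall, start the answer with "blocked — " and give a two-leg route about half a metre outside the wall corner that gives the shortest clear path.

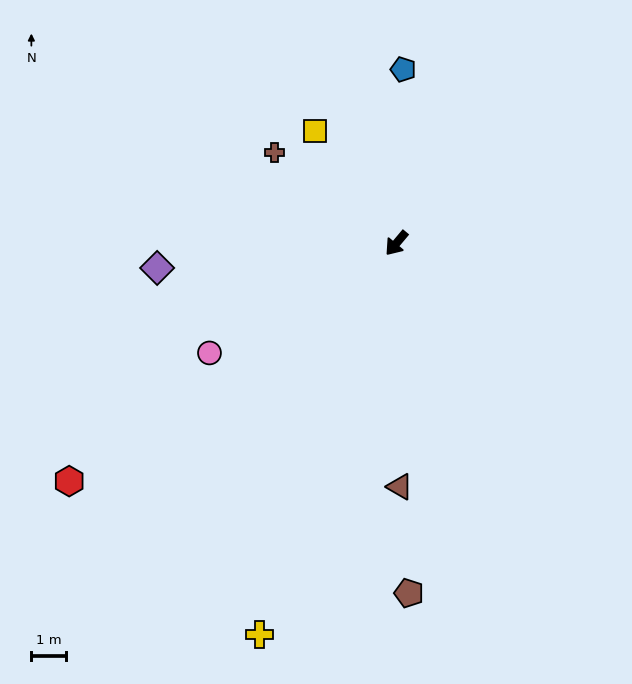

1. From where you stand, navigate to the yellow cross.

turn left 21°, forward 12.0 m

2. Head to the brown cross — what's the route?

turn right 87°, forward 4.4 m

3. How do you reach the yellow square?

turn right 104°, forward 4.0 m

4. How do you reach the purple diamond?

turn right 44°, forward 7.0 m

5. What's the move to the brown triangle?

turn left 41°, forward 7.1 m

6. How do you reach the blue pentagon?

turn right 142°, forward 5.0 m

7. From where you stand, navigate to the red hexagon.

turn right 14°, forward 11.7 m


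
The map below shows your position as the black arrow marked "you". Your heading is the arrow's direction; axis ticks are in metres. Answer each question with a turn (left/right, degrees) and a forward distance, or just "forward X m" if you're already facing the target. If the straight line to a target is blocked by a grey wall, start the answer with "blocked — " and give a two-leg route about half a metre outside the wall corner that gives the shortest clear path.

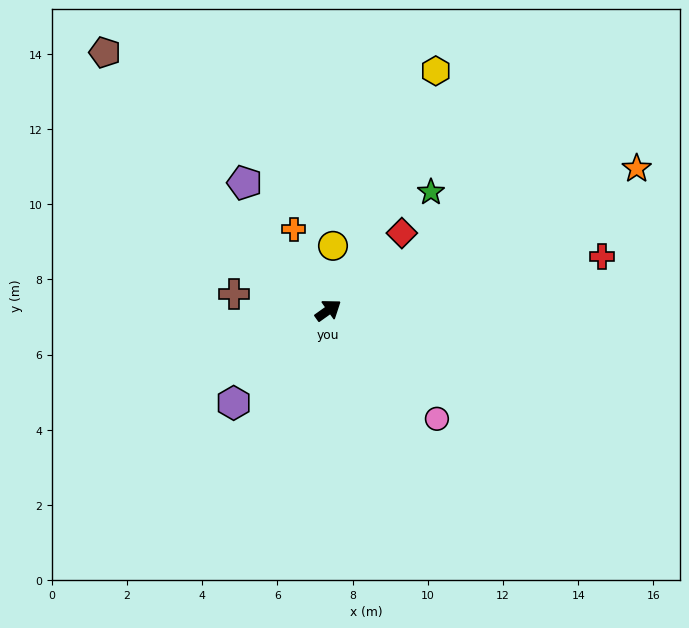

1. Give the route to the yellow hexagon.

turn left 30°, forward 7.0 m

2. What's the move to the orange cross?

turn left 78°, forward 2.3 m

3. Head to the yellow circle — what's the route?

turn left 50°, forward 1.7 m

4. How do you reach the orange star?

turn right 11°, forward 9.0 m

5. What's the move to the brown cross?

turn left 135°, forward 2.5 m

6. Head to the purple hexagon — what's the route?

turn right 171°, forward 3.5 m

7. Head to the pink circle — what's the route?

turn right 80°, forward 4.1 m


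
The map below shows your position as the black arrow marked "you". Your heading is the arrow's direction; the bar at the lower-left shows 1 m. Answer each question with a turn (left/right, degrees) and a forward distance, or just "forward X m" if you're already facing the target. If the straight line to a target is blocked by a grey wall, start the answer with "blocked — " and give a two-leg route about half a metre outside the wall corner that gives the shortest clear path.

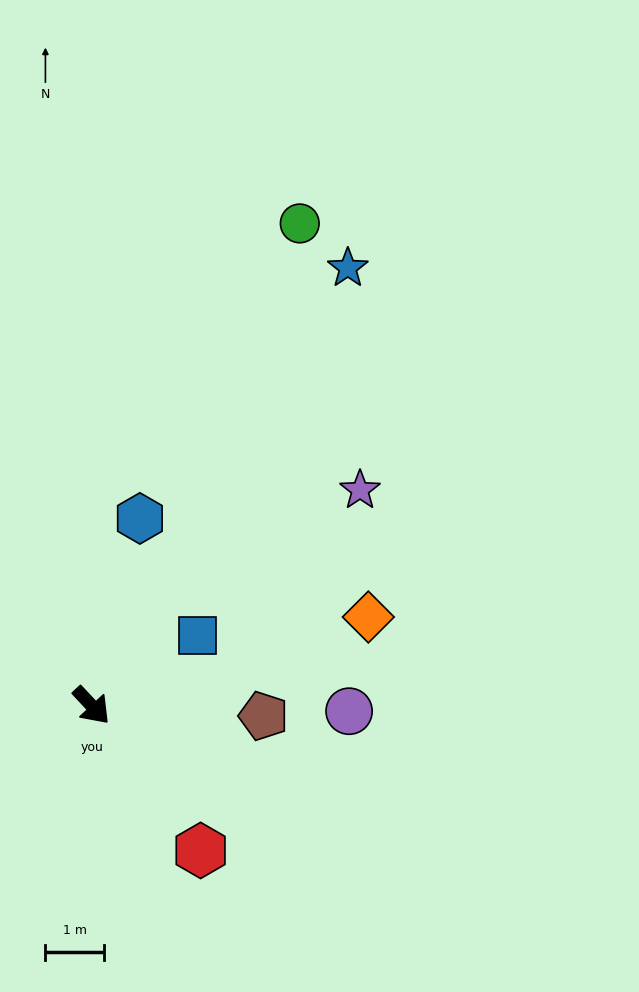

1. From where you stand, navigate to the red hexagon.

turn right 6°, forward 3.1 m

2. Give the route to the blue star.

turn left 107°, forward 8.6 m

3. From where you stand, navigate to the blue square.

turn left 81°, forward 2.2 m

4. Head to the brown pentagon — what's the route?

turn left 43°, forward 2.9 m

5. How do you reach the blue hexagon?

turn left 122°, forward 3.3 m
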